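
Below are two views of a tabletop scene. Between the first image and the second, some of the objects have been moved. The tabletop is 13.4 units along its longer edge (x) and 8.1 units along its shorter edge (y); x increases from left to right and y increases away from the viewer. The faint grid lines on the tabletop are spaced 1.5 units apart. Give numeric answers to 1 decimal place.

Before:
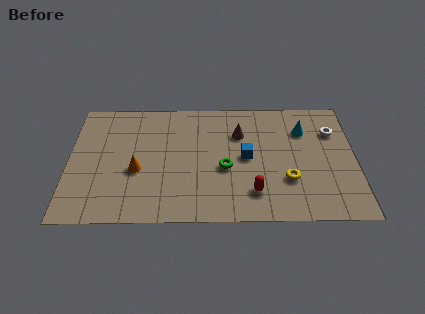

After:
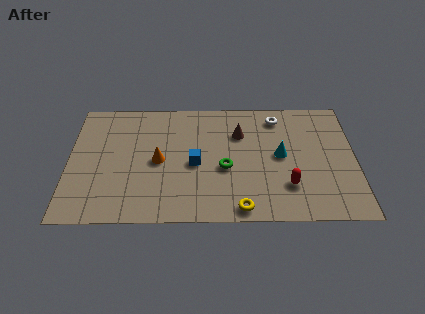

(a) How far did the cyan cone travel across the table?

2.0

The cyan cone was near (11.0, 5.9) before and (9.9, 4.2) after, so it travelled √(1.1² + 1.7²) ≈ 2.0 units.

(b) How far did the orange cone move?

1.2

The orange cone was near (3.2, 3.3) before and (4.2, 3.9) after, so it travelled √(1.0² + 0.6²) ≈ 1.2 units.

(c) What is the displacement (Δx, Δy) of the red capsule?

(1.6, 0.4)

From the two frames, the red capsule sits at roughly (8.6, 1.8) before and (10.2, 2.2) after.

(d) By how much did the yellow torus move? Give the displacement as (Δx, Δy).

(-2.2, -1.8)

From the two frames, the yellow torus sits at roughly (10.2, 2.6) before and (8.0, 0.8) after.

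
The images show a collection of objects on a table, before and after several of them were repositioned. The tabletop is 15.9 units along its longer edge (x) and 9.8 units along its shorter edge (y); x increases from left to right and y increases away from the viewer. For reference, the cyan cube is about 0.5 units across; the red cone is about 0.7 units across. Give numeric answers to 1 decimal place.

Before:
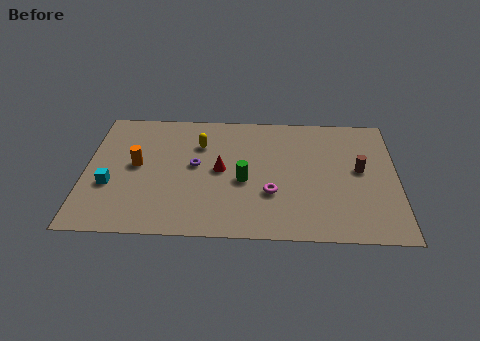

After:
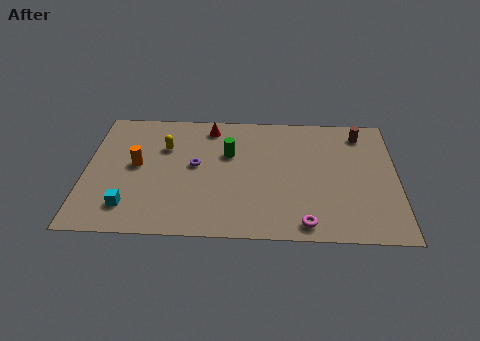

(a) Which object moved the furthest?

the red cone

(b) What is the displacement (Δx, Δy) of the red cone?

(-0.6, 3.4)

The red cone was at about (6.9, 5.0) and moved to about (6.3, 8.4).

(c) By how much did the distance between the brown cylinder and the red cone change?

+0.7

Before: roughly 7.1 units apart; after: 7.8. That's 0.7 units further apart.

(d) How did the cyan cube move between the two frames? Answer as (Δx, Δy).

(1.0, -1.6)

The cyan cube started near (1.3, 3.6) and ended near (2.3, 2.0).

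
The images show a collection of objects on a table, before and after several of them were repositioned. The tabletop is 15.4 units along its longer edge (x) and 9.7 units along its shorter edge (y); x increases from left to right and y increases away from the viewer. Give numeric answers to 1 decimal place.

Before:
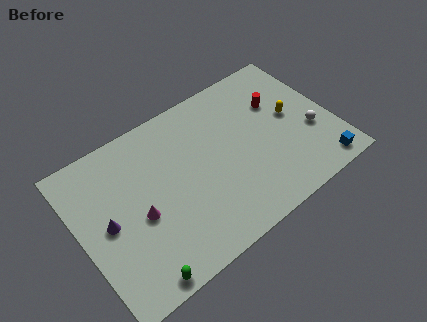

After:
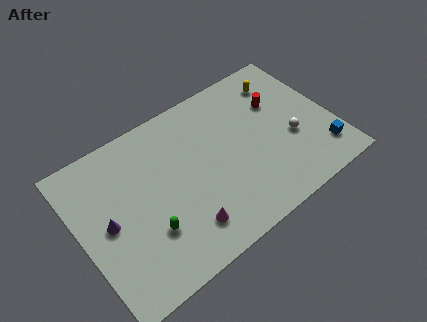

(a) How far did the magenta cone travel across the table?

3.2

The magenta cone was near (3.4, 4.2) before and (5.7, 2.0) after, so it travelled √(2.3² + 2.2²) ≈ 3.2 units.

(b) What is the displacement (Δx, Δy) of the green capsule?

(1.1, 2.2)

The green capsule was at about (2.6, 0.8) and moved to about (3.7, 3.0).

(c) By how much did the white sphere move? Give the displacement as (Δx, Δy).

(-1.2, 0.2)

From the two frames, the white sphere sits at roughly (14.0, 3.6) before and (12.8, 3.8) after.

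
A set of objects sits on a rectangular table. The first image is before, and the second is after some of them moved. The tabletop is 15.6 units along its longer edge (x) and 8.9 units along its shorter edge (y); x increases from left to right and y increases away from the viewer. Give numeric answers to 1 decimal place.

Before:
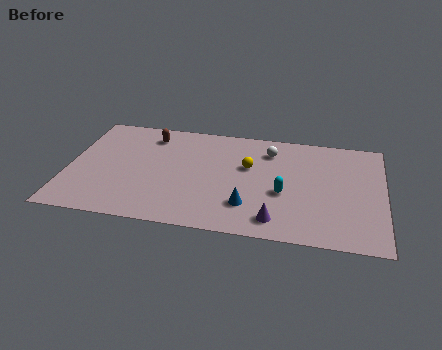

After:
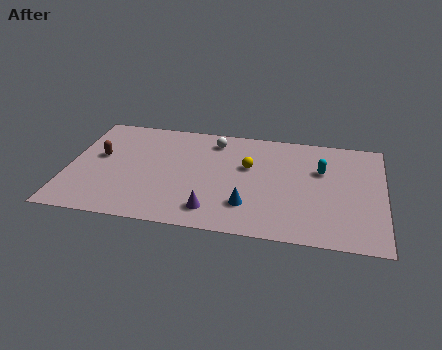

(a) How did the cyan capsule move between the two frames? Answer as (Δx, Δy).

(1.8, 2.2)

The cyan capsule was at about (10.7, 3.6) and moved to about (12.5, 5.8).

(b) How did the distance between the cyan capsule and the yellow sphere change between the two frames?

+1.0

They were about 2.6 units apart before and 3.6 after — 1.0 units further apart.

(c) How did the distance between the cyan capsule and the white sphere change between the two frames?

+2.1

The distance was about 3.5 in the first image and 5.6 in the second, so they moved 2.1 units further apart.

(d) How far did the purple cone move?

3.1

From (10.4, 1.4) to (7.3, 1.6), the purple cone covered √(3.1² + 0.2²) ≈ 3.1 units.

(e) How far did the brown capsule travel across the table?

3.3

The brown capsule moved from about (3.9, 7.3) to (1.5, 5.1), a distance of √(2.4² + 2.2²) ≈ 3.3.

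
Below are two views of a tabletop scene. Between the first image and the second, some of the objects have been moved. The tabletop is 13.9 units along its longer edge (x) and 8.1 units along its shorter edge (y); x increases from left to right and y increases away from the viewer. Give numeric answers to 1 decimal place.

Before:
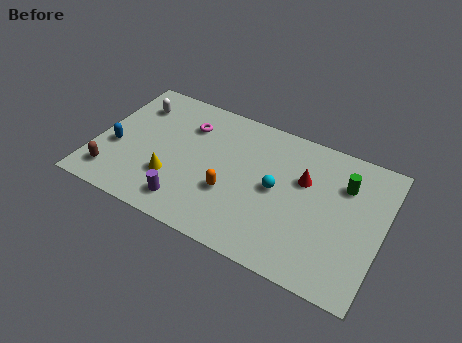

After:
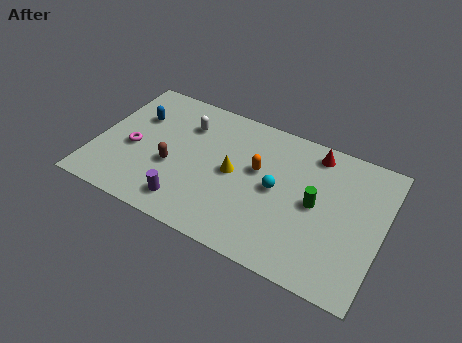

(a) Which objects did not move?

the cyan sphere and the purple cylinder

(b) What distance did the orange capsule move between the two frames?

2.2

The orange capsule was near (6.7, 2.9) before and (7.8, 4.8) after, so it travelled √(1.1² + 1.9²) ≈ 2.2 units.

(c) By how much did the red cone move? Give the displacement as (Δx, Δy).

(0.3, 1.8)

The red cone was at about (10.0, 5.2) and moved to about (10.3, 7.0).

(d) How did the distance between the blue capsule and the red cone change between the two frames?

-0.5

Before: roughly 9.2 units apart; after: 8.7. That's 0.5 units closer together.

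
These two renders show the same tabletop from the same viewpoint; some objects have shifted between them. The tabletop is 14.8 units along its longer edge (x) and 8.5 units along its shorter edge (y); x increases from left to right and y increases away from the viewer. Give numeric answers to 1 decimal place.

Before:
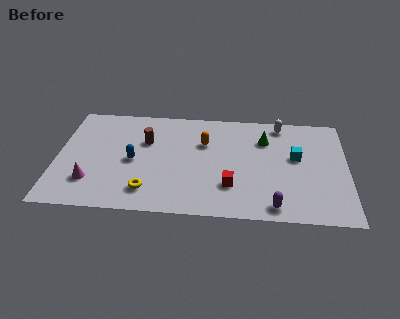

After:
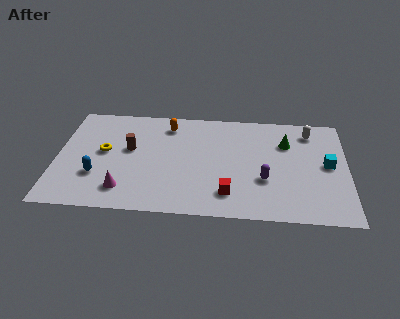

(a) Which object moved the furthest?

the yellow torus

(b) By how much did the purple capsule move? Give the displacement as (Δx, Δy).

(-0.5, 2.0)

From the two frames, the purple capsule sits at roughly (11.1, 1.0) before and (10.6, 3.0) after.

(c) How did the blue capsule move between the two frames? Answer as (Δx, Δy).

(-1.8, -1.3)

The blue capsule started near (3.9, 4.0) and ended near (2.1, 2.7).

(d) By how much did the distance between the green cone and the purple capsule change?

-2.0

The distance was about 5.2 in the first image and 3.2 in the second, so they moved 2.0 units closer together.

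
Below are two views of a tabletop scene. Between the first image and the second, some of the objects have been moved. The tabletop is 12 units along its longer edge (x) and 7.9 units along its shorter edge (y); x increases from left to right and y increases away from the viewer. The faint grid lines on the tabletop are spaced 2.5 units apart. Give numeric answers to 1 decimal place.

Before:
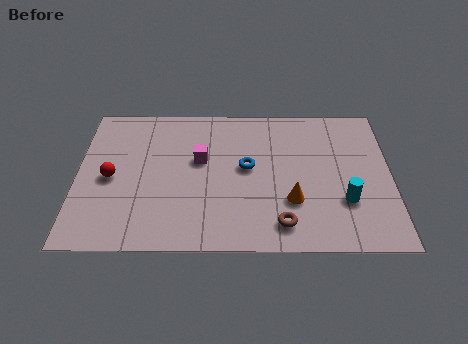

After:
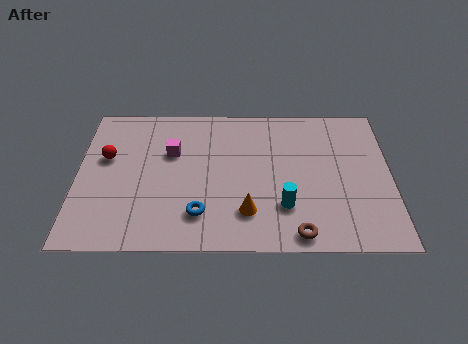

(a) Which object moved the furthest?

the blue torus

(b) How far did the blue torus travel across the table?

3.1

The blue torus moved from about (6.5, 4.3) to (4.7, 1.8), a distance of √(1.8² + 2.5²) ≈ 3.1.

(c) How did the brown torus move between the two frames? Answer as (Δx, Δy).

(0.6, -0.5)

The brown torus started near (7.8, 1.3) and ended near (8.4, 0.8).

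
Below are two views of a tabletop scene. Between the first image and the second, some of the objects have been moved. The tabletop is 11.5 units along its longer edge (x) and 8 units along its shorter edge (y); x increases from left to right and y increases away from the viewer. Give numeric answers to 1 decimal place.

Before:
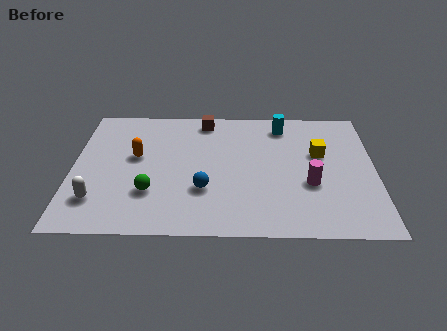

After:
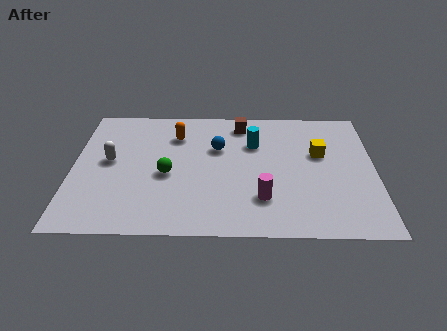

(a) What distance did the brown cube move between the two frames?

1.4

The brown cube moved from about (5.0, 7.0) to (6.4, 6.8), a distance of √(1.4² + 0.2²) ≈ 1.4.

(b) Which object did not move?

the yellow cube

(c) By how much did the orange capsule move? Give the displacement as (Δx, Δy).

(1.5, 1.4)

The orange capsule started near (2.4, 4.6) and ended near (3.9, 6.0).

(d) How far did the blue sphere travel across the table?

2.6

From (5.0, 2.6) to (5.5, 5.2), the blue sphere covered √(0.5² + 2.6²) ≈ 2.6 units.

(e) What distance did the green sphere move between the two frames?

1.3

The green sphere was near (3.0, 2.4) before and (3.6, 3.5) after, so it travelled √(0.6² + 1.1²) ≈ 1.3 units.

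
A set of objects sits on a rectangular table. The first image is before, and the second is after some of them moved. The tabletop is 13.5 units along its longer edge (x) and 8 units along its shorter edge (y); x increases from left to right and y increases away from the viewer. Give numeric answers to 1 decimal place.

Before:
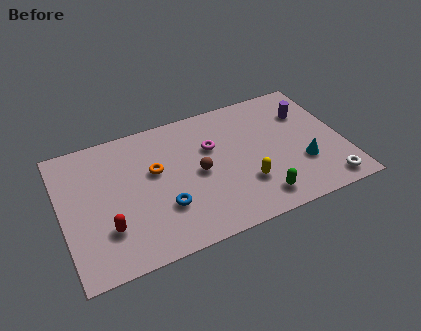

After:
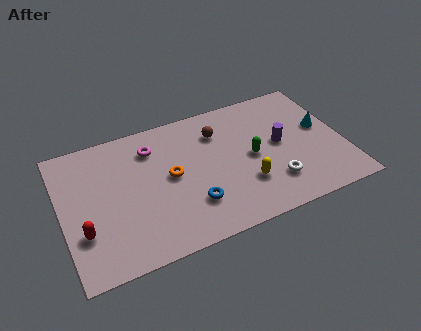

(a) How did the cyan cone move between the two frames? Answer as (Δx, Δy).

(1.2, 1.9)

The cyan cone started near (11.4, 2.6) and ended near (12.6, 4.5).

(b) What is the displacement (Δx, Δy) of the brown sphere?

(1.2, 2.1)

From the two frames, the brown sphere sits at roughly (6.5, 3.9) before and (7.7, 6.0) after.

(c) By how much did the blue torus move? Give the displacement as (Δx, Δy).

(1.3, -0.3)

The blue torus was at about (4.7, 2.5) and moved to about (6.0, 2.2).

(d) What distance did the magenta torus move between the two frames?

3.0

The magenta torus moved from about (7.3, 5.2) to (4.5, 6.2), a distance of √(2.8² + 1.0²) ≈ 3.0.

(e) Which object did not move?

the yellow capsule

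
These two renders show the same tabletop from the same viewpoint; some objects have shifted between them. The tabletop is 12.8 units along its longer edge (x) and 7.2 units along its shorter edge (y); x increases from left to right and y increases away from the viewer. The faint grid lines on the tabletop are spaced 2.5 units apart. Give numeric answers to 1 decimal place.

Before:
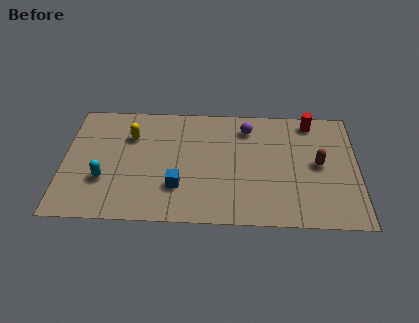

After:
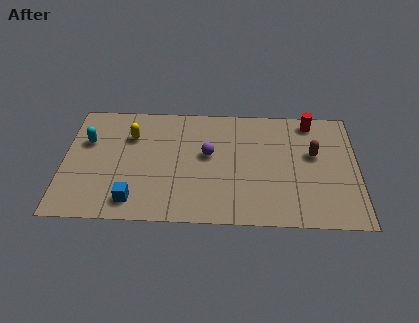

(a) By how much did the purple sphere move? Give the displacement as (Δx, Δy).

(-1.7, -1.7)

The purple sphere started near (8.0, 5.8) and ended near (6.3, 4.1).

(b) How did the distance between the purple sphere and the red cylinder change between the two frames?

+2.2

The distance was about 2.8 in the first image and 5.0 in the second, so they moved 2.2 units further apart.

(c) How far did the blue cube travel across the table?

2.1

From (5.0, 2.1) to (3.1, 1.2), the blue cube covered √(1.9² + 0.9²) ≈ 2.1 units.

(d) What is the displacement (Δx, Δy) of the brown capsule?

(-0.2, 0.6)

The brown capsule started near (11.1, 3.7) and ended near (10.9, 4.3).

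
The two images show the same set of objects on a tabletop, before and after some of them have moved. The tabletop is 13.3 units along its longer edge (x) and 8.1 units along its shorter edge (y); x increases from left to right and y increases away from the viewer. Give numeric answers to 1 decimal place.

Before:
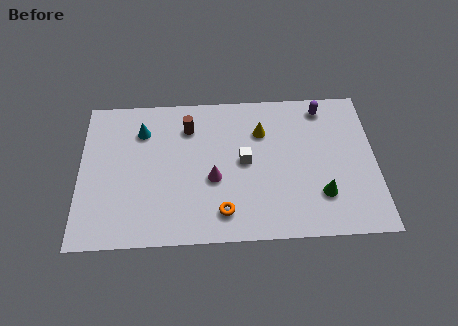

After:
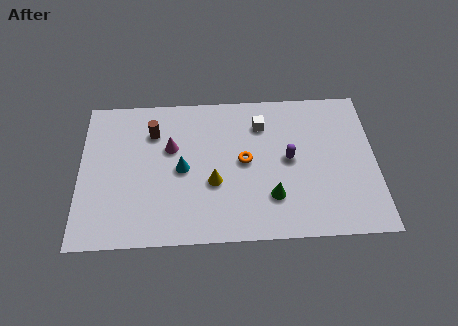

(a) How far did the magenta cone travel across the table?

2.6

From (6.0, 3.3) to (4.1, 5.1), the magenta cone covered √(1.9² + 1.8²) ≈ 2.6 units.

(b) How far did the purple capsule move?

3.2

From (11.0, 7.0) to (9.4, 4.2), the purple capsule covered √(1.6² + 2.8²) ≈ 3.2 units.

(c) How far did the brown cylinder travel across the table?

1.6

The brown cylinder was near (4.9, 6.2) before and (3.3, 6.0) after, so it travelled √(1.6² + 0.2²) ≈ 1.6 units.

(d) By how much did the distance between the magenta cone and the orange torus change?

+1.6

They were about 1.8 units apart before and 3.4 after — 1.6 units further apart.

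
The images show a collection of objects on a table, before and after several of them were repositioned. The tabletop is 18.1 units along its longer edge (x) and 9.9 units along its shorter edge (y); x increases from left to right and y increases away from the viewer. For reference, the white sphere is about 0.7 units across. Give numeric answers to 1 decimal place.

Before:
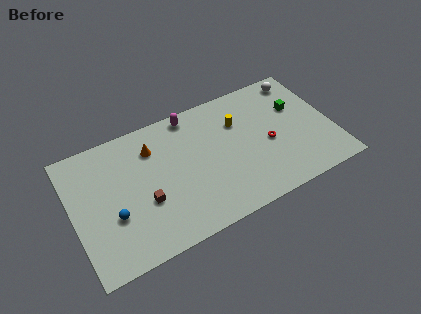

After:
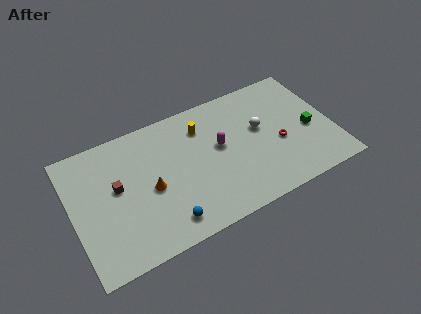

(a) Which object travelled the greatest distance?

the white sphere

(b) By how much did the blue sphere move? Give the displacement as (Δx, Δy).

(3.4, -2.0)

From the two frames, the blue sphere sits at roughly (2.6, 3.6) before and (6.0, 1.6) after.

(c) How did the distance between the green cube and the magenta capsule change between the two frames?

-1.3

They were about 7.6 units apart before and 6.3 after — 1.3 units closer together.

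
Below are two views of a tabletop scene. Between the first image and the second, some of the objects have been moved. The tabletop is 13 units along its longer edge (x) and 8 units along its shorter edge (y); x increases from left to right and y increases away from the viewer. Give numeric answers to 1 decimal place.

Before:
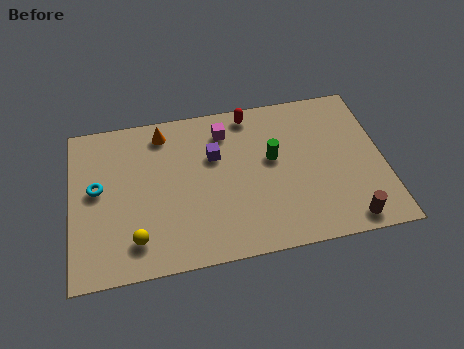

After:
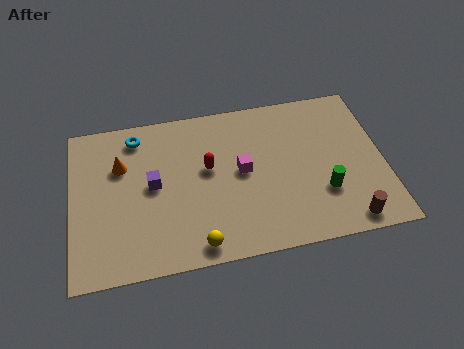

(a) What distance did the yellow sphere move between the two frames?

2.6

From (2.6, 1.6) to (5.1, 0.9), the yellow sphere covered √(2.5² + 0.7²) ≈ 2.6 units.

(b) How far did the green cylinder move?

2.9

From (8.4, 4.6) to (10.4, 2.5), the green cylinder covered √(2.0² + 2.1²) ≈ 2.9 units.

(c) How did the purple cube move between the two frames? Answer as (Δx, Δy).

(-2.6, -1.0)

The purple cube was at about (6.0, 5.2) and moved to about (3.4, 4.2).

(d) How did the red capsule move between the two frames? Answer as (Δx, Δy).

(-1.9, -2.5)

From the two frames, the red capsule sits at roughly (7.6, 7.1) before and (5.7, 4.6) after.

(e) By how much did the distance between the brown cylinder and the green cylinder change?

-2.9

Before: roughly 4.7 units apart; after: 1.8. That's 2.9 units closer together.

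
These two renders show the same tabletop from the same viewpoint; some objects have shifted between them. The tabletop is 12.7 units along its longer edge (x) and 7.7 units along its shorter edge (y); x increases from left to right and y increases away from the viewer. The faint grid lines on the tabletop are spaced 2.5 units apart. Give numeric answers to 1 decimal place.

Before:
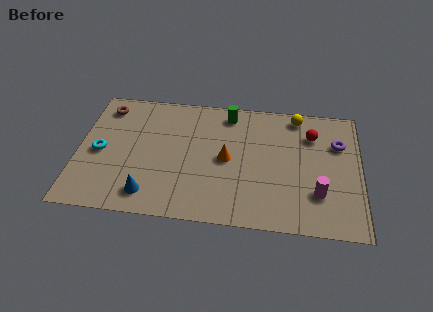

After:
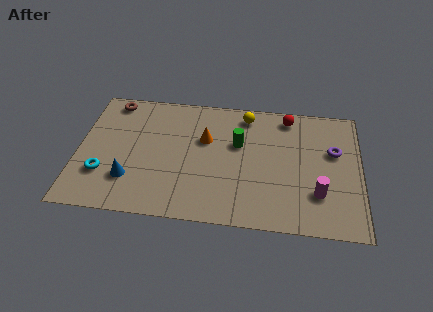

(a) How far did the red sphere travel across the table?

1.5

The red sphere was near (10.5, 5.7) before and (9.4, 6.7) after, so it travelled √(1.1² + 1.0²) ≈ 1.5 units.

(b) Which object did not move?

the magenta cylinder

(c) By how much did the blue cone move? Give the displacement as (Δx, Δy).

(-0.9, 0.8)

The blue cone started near (3.3, 1.3) and ended near (2.4, 2.1).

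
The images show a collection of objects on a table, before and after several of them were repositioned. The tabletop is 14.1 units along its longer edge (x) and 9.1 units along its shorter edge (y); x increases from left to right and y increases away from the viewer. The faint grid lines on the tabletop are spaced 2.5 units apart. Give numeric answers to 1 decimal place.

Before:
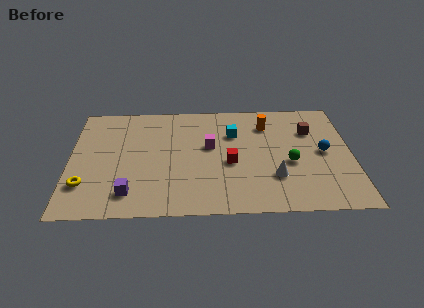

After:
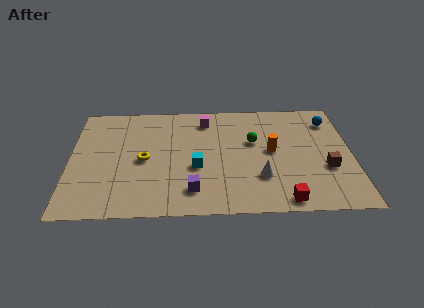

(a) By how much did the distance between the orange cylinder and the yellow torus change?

-3.8

Before: roughly 10.2 units apart; after: 6.4. That's 3.8 units closer together.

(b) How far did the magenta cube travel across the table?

2.2

From (7.0, 5.3) to (6.8, 7.5), the magenta cube covered √(0.2² + 2.2²) ≈ 2.2 units.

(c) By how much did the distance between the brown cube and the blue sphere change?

+2.0

They were about 1.9 units apart before and 3.9 after — 2.0 units further apart.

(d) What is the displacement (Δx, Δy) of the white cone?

(-0.7, 0.0)

The white cone was at about (10.2, 2.7) and moved to about (9.5, 2.7).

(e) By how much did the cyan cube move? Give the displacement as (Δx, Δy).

(-1.9, -2.7)

From the two frames, the cyan cube sits at roughly (8.2, 6.3) before and (6.3, 3.6) after.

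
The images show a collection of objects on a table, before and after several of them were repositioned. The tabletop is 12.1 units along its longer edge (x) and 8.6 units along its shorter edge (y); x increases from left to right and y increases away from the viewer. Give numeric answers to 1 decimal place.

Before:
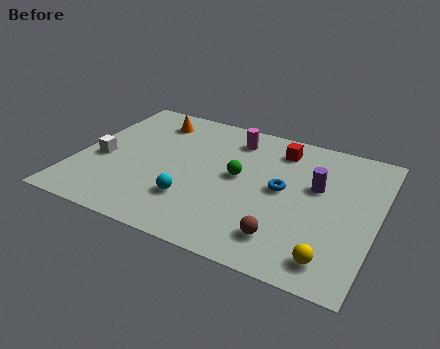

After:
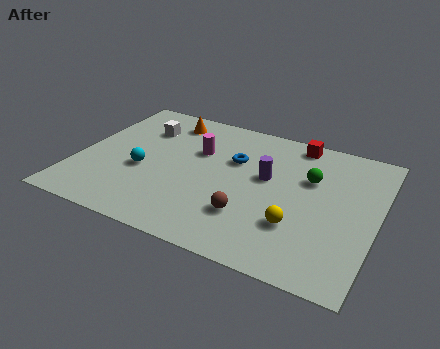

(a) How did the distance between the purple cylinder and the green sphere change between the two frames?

-1.4

Before: roughly 3.2 units apart; after: 1.8. That's 1.4 units closer together.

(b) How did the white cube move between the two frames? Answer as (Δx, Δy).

(1.3, 2.7)

The white cube was at about (1.0, 3.6) and moved to about (2.3, 6.3).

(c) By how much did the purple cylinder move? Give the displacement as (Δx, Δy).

(-2.0, -0.2)

From the two frames, the purple cylinder sits at roughly (9.6, 5.2) before and (7.6, 5.0) after.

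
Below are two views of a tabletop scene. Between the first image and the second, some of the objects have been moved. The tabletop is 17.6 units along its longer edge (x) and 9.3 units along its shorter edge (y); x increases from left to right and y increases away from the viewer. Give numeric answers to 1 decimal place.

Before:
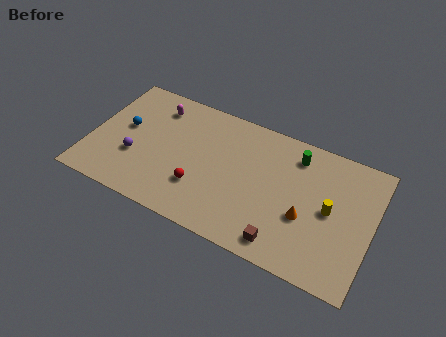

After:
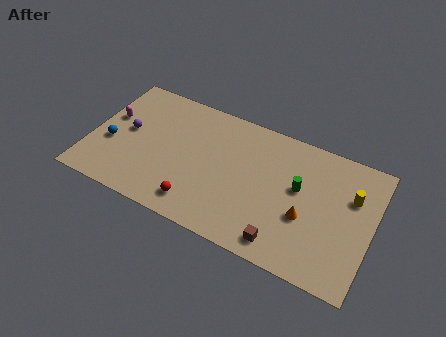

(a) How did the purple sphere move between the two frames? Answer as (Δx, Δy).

(-0.7, 1.7)

From the two frames, the purple sphere sits at roughly (2.9, 3.3) before and (2.2, 5.0) after.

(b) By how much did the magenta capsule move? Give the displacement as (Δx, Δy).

(-2.7, -1.9)

The magenta capsule started near (3.7, 7.5) and ended near (1.0, 5.6).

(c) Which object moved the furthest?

the magenta capsule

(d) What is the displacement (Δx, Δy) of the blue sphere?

(-0.7, -1.5)

The blue sphere started near (2.0, 5.2) and ended near (1.3, 3.7).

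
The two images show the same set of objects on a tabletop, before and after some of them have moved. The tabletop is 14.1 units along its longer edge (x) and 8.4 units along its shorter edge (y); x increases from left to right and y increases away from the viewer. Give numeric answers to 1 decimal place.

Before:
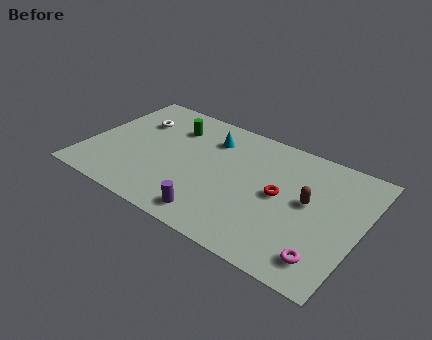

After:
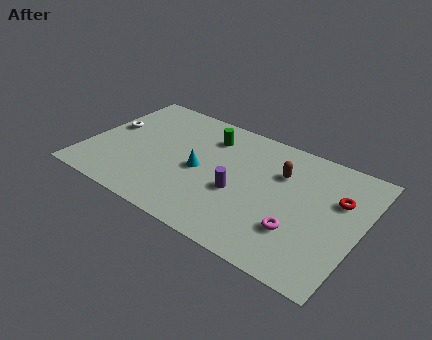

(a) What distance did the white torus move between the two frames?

1.6

The white torus was near (2.1, 5.9) before and (0.9, 4.8) after, so it travelled √(1.2² + 1.1²) ≈ 1.6 units.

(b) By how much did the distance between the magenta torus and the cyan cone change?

-2.8

Before: roughly 8.3 units apart; after: 5.5. That's 2.8 units closer together.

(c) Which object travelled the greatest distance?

the red torus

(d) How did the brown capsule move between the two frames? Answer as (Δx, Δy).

(-1.6, 1.2)

The brown capsule started near (11.4, 4.6) and ended near (9.8, 5.8).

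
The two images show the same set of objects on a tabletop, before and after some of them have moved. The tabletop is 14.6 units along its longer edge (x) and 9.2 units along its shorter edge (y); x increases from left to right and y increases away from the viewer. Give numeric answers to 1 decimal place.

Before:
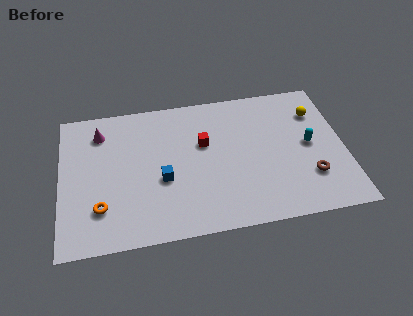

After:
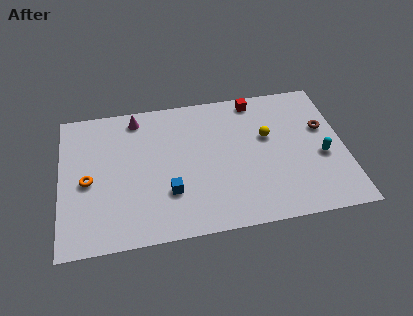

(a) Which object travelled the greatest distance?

the red cube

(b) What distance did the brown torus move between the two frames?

3.2

The brown torus was near (12.7, 2.6) before and (13.6, 5.7) after, so it travelled √(0.9² + 3.1²) ≈ 3.2 units.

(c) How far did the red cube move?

3.8

From (7.4, 5.7) to (10.2, 8.2), the red cube covered √(2.8² + 2.5²) ≈ 3.8 units.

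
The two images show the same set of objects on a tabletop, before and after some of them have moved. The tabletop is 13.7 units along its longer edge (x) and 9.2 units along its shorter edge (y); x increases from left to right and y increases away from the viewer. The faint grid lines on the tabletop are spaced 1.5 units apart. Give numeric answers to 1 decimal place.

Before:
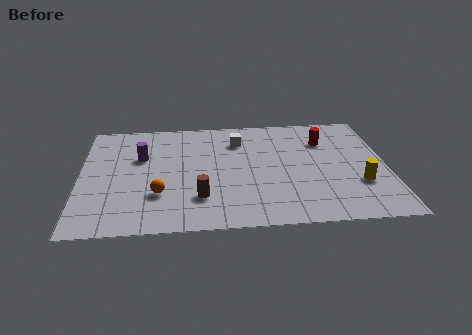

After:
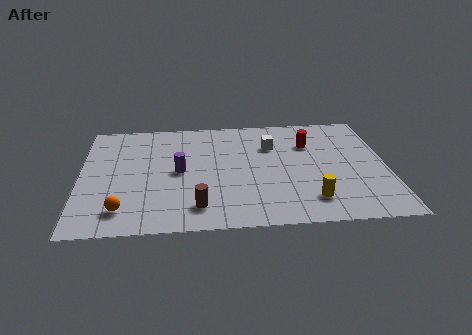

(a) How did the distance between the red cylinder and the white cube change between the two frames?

-2.2

They were about 3.9 units apart before and 1.7 after — 2.2 units closer together.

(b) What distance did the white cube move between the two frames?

1.6

The white cube was near (7.1, 7.0) before and (8.6, 6.5) after, so it travelled √(1.5² + 0.5²) ≈ 1.6 units.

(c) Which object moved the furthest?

the yellow cylinder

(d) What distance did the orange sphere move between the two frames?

1.9

The orange sphere was near (3.5, 2.8) before and (1.9, 1.7) after, so it travelled √(1.6² + 1.1²) ≈ 1.9 units.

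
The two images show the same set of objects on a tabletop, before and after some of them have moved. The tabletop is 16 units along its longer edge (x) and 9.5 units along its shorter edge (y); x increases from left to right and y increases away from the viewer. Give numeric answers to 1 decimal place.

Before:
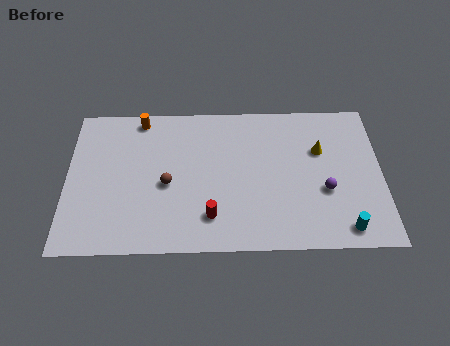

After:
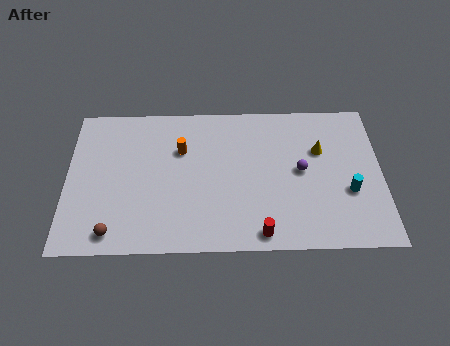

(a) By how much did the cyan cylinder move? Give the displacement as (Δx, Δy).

(0.3, 2.3)

The cyan cylinder started near (14.0, 1.2) and ended near (14.3, 3.5).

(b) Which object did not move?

the yellow cone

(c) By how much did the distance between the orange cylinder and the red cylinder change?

-0.6

The distance was about 7.3 in the first image and 6.7 in the second, so they moved 0.6 units closer together.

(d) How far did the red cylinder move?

2.7

The red cylinder was near (7.3, 2.1) before and (9.8, 1.0) after, so it travelled √(2.5² + 1.1²) ≈ 2.7 units.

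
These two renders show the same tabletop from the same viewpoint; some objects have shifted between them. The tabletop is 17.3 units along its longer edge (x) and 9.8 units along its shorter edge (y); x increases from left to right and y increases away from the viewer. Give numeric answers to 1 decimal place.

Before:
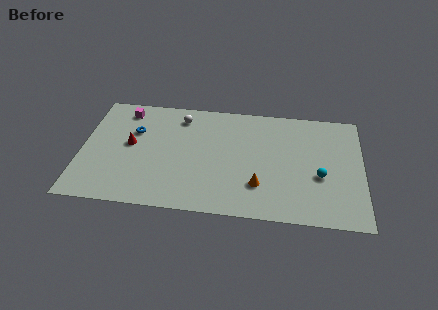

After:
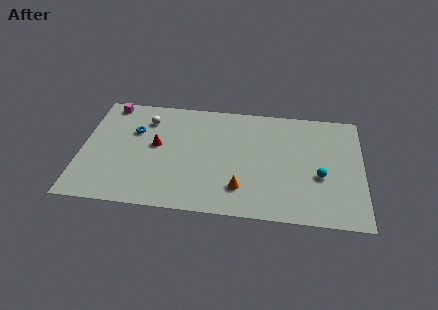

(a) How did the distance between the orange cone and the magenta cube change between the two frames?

+0.4

Before: roughly 10.2 units apart; after: 10.6. That's 0.4 units further apart.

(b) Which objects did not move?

the blue torus and the cyan sphere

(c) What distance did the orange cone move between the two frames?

1.2

From (11.0, 2.7) to (9.9, 2.3), the orange cone covered √(1.1² + 0.4²) ≈ 1.2 units.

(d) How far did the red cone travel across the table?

1.6

From (3.0, 5.3) to (4.6, 5.4), the red cone covered √(1.6² + 0.1²) ≈ 1.6 units.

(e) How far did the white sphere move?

2.2

The white sphere was near (6.0, 8.1) before and (3.9, 7.6) after, so it travelled √(2.1² + 0.5²) ≈ 2.2 units.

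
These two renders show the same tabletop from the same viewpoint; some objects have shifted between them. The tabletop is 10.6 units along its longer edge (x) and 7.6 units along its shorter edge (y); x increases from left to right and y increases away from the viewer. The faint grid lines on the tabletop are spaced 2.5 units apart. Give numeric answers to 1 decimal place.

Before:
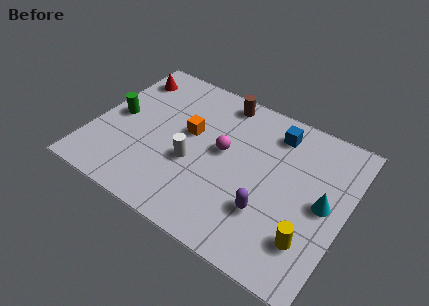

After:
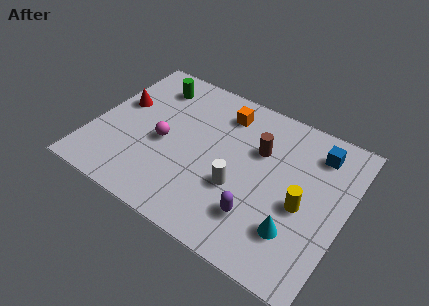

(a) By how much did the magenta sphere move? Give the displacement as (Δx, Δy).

(-2.4, -0.8)

The magenta sphere was at about (5.4, 4.2) and moved to about (3.0, 3.4).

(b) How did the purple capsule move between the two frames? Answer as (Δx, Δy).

(-0.3, -0.4)

The purple capsule started near (7.6, 2.3) and ended near (7.3, 1.9).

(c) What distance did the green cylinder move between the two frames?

2.5

The green cylinder was near (0.9, 3.8) before and (2.0, 6.1) after, so it travelled √(1.1² + 2.3²) ≈ 2.5 units.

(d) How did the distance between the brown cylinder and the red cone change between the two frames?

+1.9

They were about 4.0 units apart before and 5.9 after — 1.9 units further apart.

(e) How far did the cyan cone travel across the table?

2.0

The cyan cone moved from about (9.7, 3.8) to (8.8, 2.0), a distance of √(0.9² + 1.8²) ≈ 2.0.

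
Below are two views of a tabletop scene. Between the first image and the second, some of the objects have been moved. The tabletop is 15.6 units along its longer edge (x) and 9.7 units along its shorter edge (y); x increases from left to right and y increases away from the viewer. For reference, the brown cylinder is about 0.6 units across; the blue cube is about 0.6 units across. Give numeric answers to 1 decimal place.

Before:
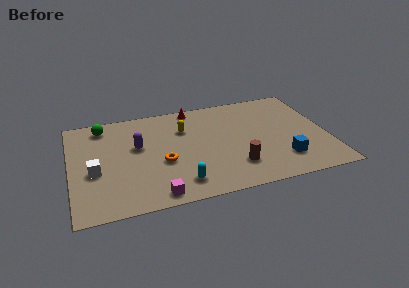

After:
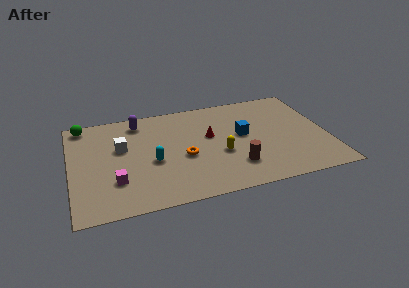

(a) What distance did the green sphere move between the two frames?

1.3

The green sphere was near (2.1, 8.3) before and (0.9, 8.7) after, so it travelled √(1.2² + 0.4²) ≈ 1.3 units.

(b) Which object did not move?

the brown cylinder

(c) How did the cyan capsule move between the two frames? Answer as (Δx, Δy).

(-1.5, 2.4)

The cyan capsule was at about (6.4, 1.7) and moved to about (4.9, 4.1).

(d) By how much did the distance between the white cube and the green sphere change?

-0.8

Before: roughly 4.4 units apart; after: 3.6. That's 0.8 units closer together.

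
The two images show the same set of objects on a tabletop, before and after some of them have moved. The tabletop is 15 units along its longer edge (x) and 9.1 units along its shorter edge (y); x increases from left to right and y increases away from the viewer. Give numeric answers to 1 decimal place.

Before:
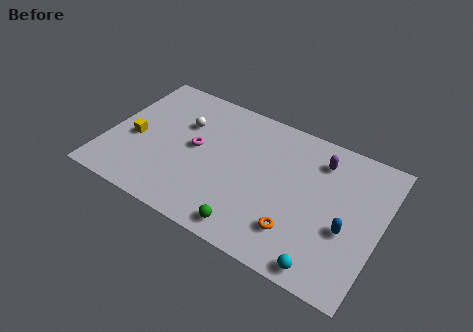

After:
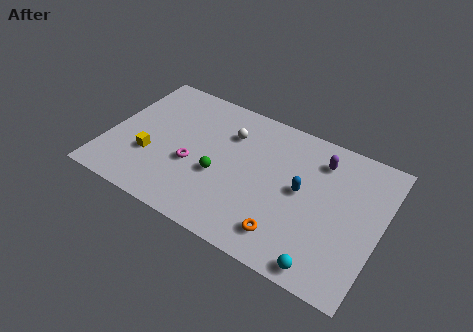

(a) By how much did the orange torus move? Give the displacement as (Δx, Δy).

(-0.5, -0.5)

The orange torus was at about (10.8, 2.2) and moved to about (10.3, 1.7).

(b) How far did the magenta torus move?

1.2

From (4.8, 4.8) to (4.8, 3.6), the magenta torus covered √(0.0² + 1.2²) ≈ 1.2 units.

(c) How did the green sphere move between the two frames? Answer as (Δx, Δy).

(-2.1, 2.5)

From the two frames, the green sphere sits at roughly (8.4, 1.1) before and (6.3, 3.6) after.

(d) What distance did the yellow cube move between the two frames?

1.3

From (1.5, 3.9) to (2.5, 3.1), the yellow cube covered √(1.0² + 0.8²) ≈ 1.3 units.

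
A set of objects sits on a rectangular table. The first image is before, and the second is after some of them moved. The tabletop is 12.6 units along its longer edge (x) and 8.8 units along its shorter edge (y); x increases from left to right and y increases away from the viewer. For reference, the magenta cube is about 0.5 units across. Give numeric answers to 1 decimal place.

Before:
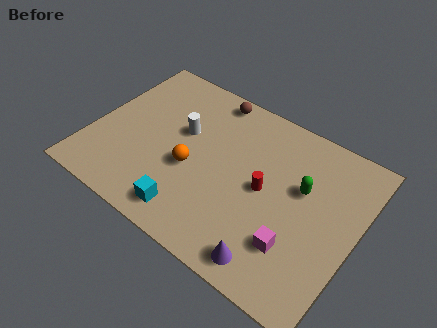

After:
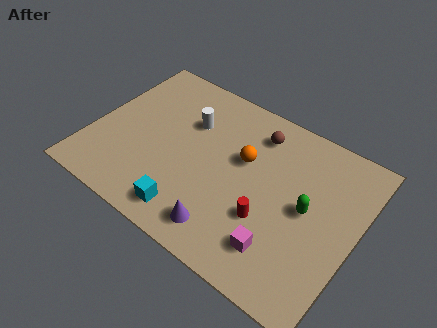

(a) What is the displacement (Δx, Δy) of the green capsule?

(0.4, -0.9)

The green capsule started near (9.9, 5.4) and ended near (10.3, 4.5).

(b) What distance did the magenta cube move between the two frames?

0.8

The magenta cube moved from about (10.1, 2.4) to (9.5, 1.9), a distance of √(0.6² + 0.5²) ≈ 0.8.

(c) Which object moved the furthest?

the orange sphere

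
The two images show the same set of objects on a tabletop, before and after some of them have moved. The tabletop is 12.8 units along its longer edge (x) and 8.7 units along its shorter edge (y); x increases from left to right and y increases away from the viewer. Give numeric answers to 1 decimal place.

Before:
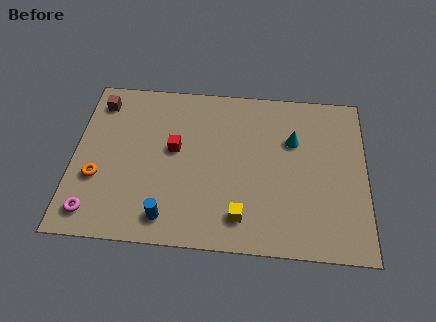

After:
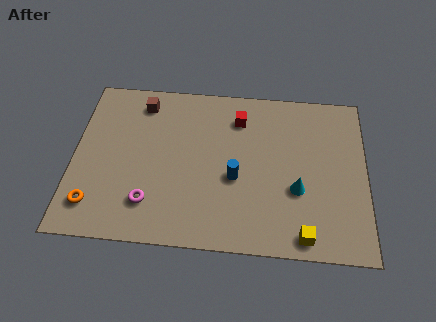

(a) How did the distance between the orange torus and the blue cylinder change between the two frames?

+2.8

They were about 3.6 units apart before and 6.4 after — 2.8 units further apart.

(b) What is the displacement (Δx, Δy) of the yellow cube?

(2.7, -0.7)

From the two frames, the yellow cube sits at roughly (7.4, 1.6) before and (10.1, 0.9) after.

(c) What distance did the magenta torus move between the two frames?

2.5

From (1.0, 1.3) to (3.4, 2.0), the magenta torus covered √(2.4² + 0.7²) ≈ 2.5 units.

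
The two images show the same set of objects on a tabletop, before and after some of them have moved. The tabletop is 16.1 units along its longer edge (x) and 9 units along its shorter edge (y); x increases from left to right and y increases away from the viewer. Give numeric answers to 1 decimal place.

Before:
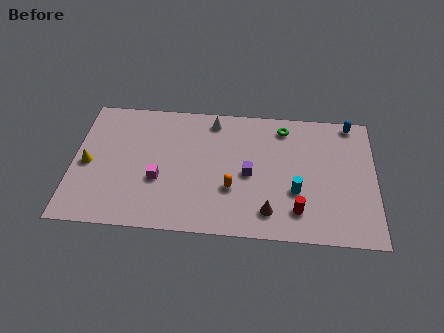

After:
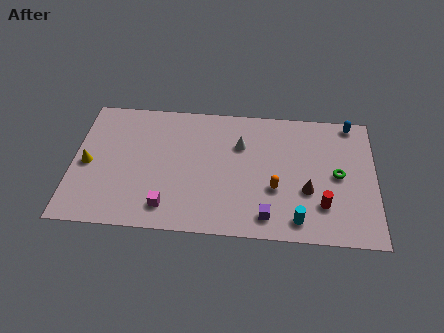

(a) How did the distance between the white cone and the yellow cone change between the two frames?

+0.8

The distance was about 7.5 in the first image and 8.3 in the second, so they moved 0.8 units further apart.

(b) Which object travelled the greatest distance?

the green torus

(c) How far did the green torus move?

4.2

From (11.2, 7.6) to (14.1, 4.5), the green torus covered √(2.9² + 3.1²) ≈ 4.2 units.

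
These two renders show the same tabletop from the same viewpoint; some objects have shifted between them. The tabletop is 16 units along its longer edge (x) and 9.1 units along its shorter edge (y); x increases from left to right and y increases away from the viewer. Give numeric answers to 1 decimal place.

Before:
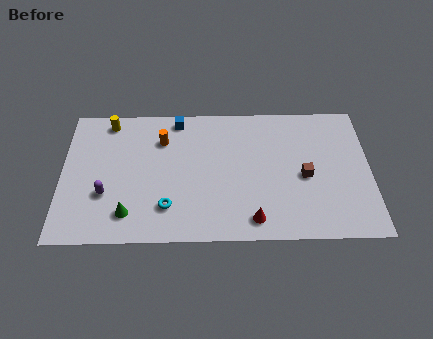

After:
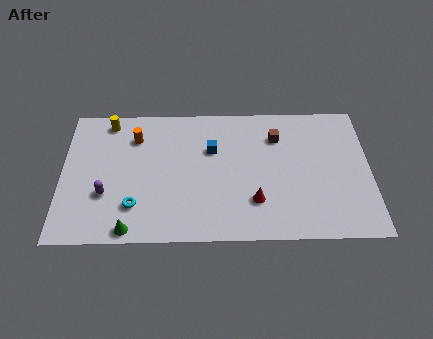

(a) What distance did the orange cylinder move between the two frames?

1.4

The orange cylinder moved from about (5.2, 6.7) to (3.8, 6.9), a distance of √(1.4² + 0.2²) ≈ 1.4.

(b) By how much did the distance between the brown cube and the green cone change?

+0.3

The distance was about 9.4 in the first image and 9.7 in the second, so they moved 0.3 units further apart.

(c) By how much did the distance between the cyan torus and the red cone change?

+1.7

The distance was about 4.5 in the first image and 6.2 in the second, so they moved 1.7 units further apart.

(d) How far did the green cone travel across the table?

1.0

The green cone moved from about (3.5, 1.8) to (3.6, 0.8), a distance of √(0.1² + 1.0²) ≈ 1.0.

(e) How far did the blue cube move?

2.8

The blue cube moved from about (6.0, 8.1) to (7.8, 6.0), a distance of √(1.8² + 2.1²) ≈ 2.8.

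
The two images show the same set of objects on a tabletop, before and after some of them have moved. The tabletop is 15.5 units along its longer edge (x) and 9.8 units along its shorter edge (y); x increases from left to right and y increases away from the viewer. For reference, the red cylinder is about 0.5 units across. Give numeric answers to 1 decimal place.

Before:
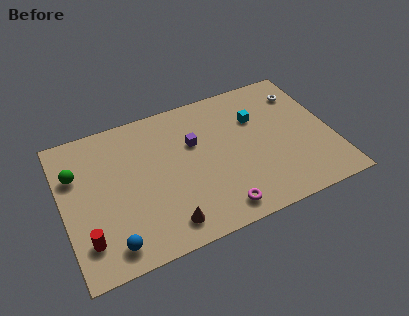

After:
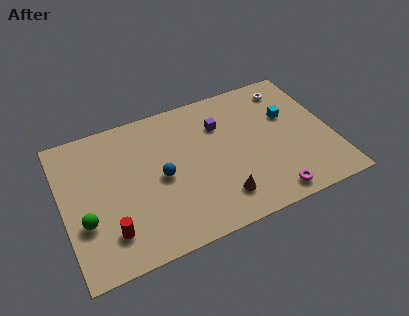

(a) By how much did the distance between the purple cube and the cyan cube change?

+0.3

Before: roughly 3.7 units apart; after: 4.0. That's 0.3 units further apart.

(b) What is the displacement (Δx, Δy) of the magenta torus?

(3.0, -0.2)

The magenta torus started near (8.5, 1.3) and ended near (11.5, 1.1).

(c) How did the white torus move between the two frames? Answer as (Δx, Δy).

(-0.7, 0.6)

The white torus was at about (14.2, 7.6) and moved to about (13.5, 8.2).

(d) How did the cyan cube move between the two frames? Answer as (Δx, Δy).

(1.8, -0.5)

The cyan cube was at about (11.4, 6.7) and moved to about (13.2, 6.2).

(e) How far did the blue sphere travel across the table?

4.6

The blue sphere was near (2.4, 1.4) before and (5.6, 4.7) after, so it travelled √(3.2² + 3.3²) ≈ 4.6 units.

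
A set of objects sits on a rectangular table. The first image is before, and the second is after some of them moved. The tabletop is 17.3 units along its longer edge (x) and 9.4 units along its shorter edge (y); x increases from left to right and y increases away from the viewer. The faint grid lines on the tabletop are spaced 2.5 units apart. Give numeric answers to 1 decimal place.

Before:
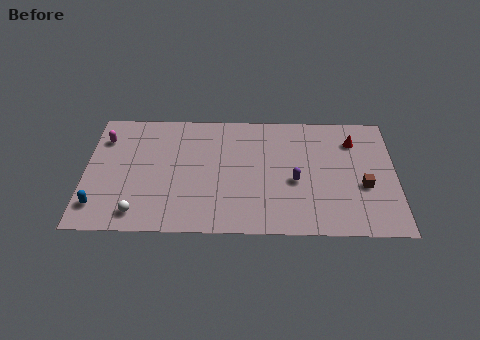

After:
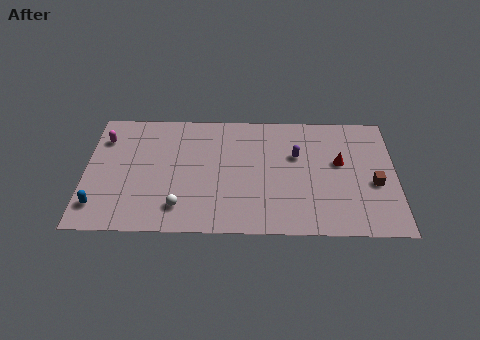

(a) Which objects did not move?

the magenta capsule and the blue capsule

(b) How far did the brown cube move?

0.6

The brown cube was near (15.5, 3.7) before and (16.1, 3.9) after, so it travelled √(0.6² + 0.2²) ≈ 0.6 units.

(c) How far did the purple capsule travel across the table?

2.0

The purple capsule moved from about (11.7, 4.0) to (11.8, 6.0), a distance of √(0.1² + 2.0²) ≈ 2.0.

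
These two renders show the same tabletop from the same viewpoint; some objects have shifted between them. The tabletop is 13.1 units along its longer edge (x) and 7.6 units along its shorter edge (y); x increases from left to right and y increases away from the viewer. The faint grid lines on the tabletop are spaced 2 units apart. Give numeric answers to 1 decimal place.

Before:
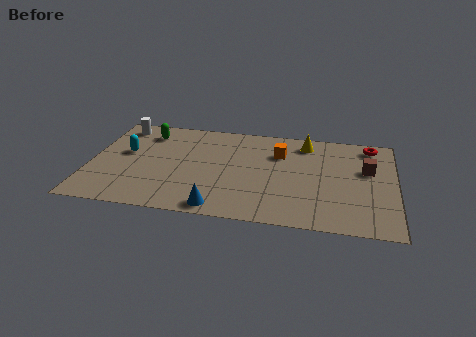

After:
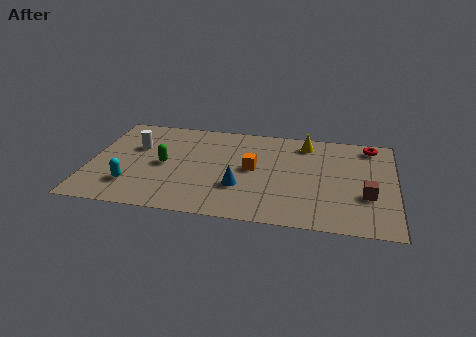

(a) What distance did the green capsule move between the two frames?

2.6

The green capsule was near (2.3, 6.1) before and (3.2, 3.7) after, so it travelled √(0.9² + 2.4²) ≈ 2.6 units.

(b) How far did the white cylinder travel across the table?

1.8

From (1.1, 6.5) to (1.9, 4.9), the white cylinder covered √(0.8² + 1.6²) ≈ 1.8 units.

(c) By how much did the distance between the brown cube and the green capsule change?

-0.9

The distance was about 9.7 in the first image and 8.8 in the second, so they moved 0.9 units closer together.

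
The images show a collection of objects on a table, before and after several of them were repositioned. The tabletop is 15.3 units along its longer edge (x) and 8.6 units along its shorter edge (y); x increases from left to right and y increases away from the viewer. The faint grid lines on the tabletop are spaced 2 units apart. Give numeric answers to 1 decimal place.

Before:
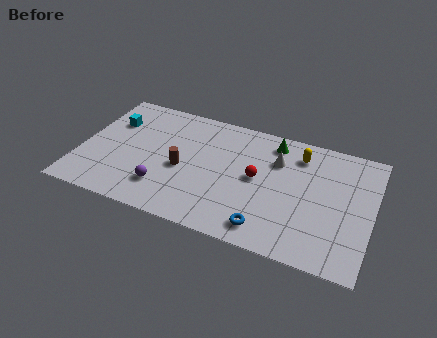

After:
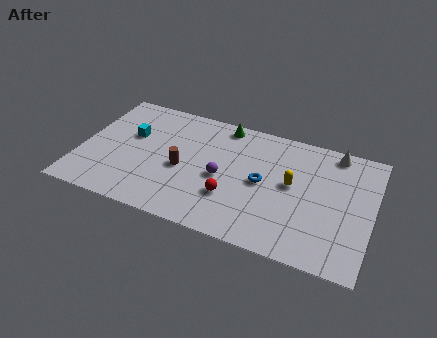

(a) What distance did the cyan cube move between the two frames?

1.3

From (1.4, 6.0) to (2.5, 5.3), the cyan cube covered √(1.1² + 0.7²) ≈ 1.3 units.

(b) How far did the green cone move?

2.7

From (9.9, 7.3) to (7.2, 7.7), the green cone covered √(2.7² + 0.4²) ≈ 2.7 units.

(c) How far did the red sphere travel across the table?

2.2

The red sphere was near (9.3, 4.5) before and (8.1, 2.7) after, so it travelled √(1.2² + 1.8²) ≈ 2.2 units.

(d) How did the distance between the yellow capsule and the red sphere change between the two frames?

+0.5

They were about 3.1 units apart before and 3.6 after — 0.5 units further apart.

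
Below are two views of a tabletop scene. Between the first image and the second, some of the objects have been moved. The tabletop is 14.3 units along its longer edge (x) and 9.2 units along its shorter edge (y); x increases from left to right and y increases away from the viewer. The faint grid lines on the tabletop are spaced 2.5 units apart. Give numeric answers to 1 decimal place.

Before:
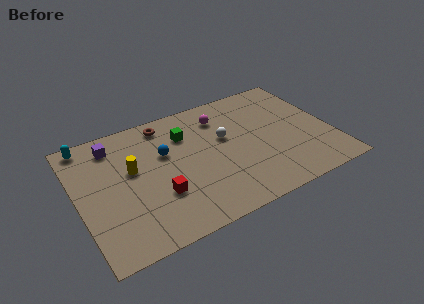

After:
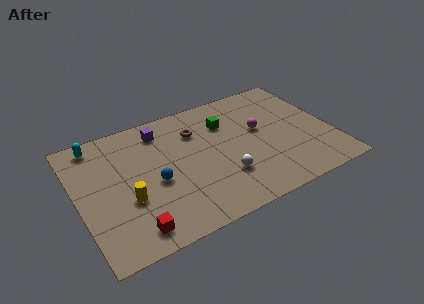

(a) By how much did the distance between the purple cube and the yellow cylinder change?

+2.5

The distance was about 2.3 in the first image and 4.8 in the second, so they moved 2.5 units further apart.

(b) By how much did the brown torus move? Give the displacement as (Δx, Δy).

(1.6, -1.3)

The brown torus was at about (5.3, 8.0) and moved to about (6.9, 6.7).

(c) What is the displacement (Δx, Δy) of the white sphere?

(-0.5, -2.8)

The white sphere started near (8.4, 5.5) and ended near (7.9, 2.7).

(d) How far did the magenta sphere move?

2.8

From (8.4, 7.2) to (10.4, 5.3), the magenta sphere covered √(2.0² + 1.9²) ≈ 2.8 units.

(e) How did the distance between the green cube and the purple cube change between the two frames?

-0.4

They were about 4.1 units apart before and 3.7 after — 0.4 units closer together.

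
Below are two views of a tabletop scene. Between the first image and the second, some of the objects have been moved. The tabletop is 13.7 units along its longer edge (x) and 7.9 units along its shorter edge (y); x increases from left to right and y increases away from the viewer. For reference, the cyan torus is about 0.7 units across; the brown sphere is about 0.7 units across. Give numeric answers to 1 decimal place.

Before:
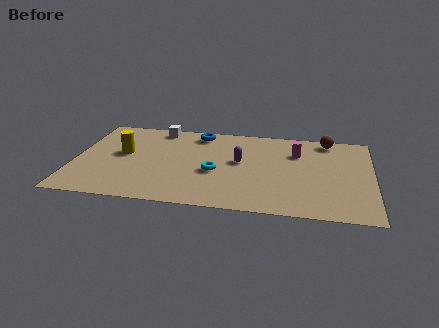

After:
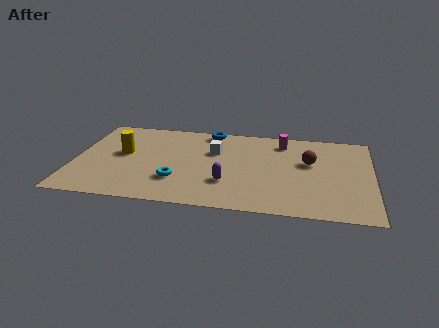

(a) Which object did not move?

the yellow cylinder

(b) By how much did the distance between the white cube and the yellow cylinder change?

+1.3

The distance was about 3.0 in the first image and 4.3 in the second, so they moved 1.3 units further apart.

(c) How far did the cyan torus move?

2.0

The cyan torus moved from about (6.5, 3.3) to (4.8, 2.3), a distance of √(1.7² + 1.0²) ≈ 2.0.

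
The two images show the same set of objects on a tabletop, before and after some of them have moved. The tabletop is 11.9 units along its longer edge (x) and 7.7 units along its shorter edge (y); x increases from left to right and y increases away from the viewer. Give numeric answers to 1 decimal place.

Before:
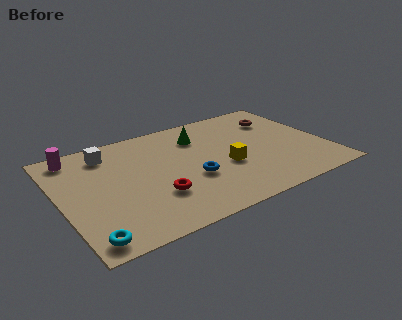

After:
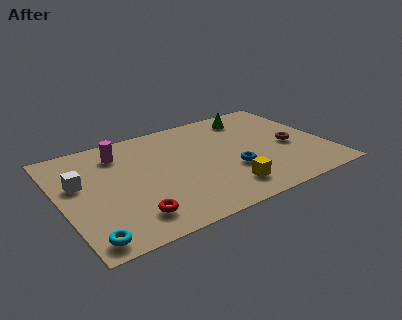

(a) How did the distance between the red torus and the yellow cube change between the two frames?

+0.8

Before: roughly 3.4 units apart; after: 4.2. That's 0.8 units further apart.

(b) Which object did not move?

the cyan torus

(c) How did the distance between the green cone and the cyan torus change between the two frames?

+2.4

Before: roughly 7.5 units apart; after: 9.9. That's 2.4 units further apart.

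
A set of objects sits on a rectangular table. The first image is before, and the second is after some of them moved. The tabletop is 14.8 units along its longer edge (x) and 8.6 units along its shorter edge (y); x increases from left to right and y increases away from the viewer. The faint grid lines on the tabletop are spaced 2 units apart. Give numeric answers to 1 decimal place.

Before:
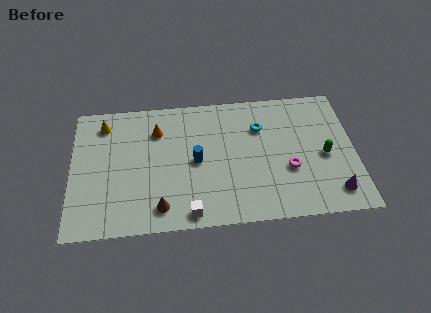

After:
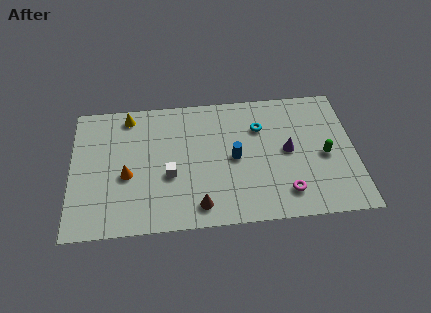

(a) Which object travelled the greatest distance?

the purple cone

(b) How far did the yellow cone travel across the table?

1.4

The yellow cone moved from about (1.7, 7.1) to (3.0, 7.5), a distance of √(1.3² + 0.4²) ≈ 1.4.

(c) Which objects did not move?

the green capsule and the cyan torus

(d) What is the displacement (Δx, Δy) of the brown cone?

(2.0, -0.1)

The brown cone started near (4.6, 1.4) and ended near (6.6, 1.3).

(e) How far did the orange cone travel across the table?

3.2

From (4.5, 6.4) to (2.9, 3.6), the orange cone covered √(1.6² + 2.8²) ≈ 3.2 units.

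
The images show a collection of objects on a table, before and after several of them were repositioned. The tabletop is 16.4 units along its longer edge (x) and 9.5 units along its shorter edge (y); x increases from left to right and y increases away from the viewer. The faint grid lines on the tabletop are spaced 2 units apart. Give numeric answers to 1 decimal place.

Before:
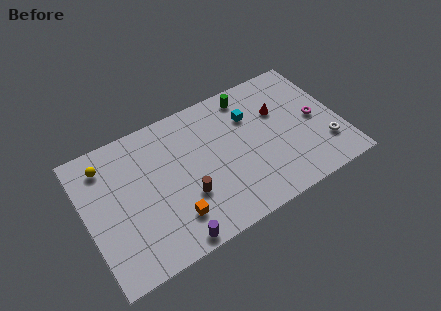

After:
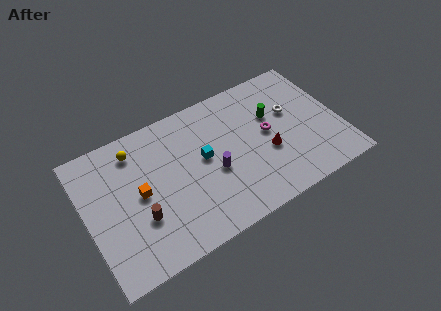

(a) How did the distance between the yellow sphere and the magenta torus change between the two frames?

-4.9

They were about 13.7 units apart before and 8.8 after — 4.9 units closer together.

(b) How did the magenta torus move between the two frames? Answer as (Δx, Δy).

(-3.1, 0.4)

From the two frames, the magenta torus sits at roughly (14.9, 4.6) before and (11.8, 5.0) after.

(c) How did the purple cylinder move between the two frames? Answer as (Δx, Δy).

(3.2, 3.2)

The purple cylinder started near (4.9, 0.8) and ended near (8.1, 4.0).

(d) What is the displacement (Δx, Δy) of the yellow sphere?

(1.9, 0.1)

From the two frames, the yellow sphere sits at roughly (1.6, 7.7) before and (3.5, 7.8) after.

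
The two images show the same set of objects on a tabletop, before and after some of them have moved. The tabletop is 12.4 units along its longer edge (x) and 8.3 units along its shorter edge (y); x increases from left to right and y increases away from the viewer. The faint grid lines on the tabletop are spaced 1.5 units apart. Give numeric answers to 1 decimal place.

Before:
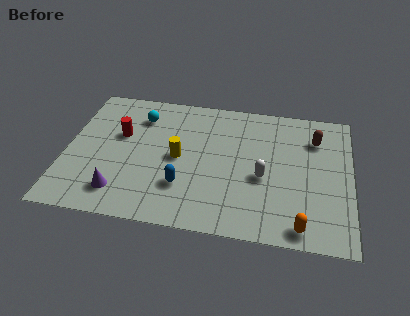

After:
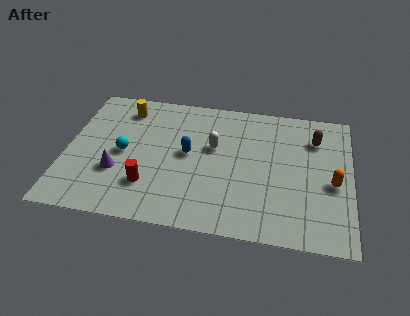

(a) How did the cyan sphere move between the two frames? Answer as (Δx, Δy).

(-0.6, -2.4)

The cyan sphere started near (3.1, 6.4) and ended near (2.5, 4.0).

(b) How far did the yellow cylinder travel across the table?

3.7

The yellow cylinder was near (4.9, 4.1) before and (2.4, 6.8) after, so it travelled √(2.5² + 2.7²) ≈ 3.7 units.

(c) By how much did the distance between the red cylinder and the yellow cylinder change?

+2.0

They were about 2.8 units apart before and 4.8 after — 2.0 units further apart.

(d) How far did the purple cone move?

1.2

The purple cone moved from about (2.5, 1.6) to (2.3, 2.8), a distance of √(0.2² + 1.2²) ≈ 1.2.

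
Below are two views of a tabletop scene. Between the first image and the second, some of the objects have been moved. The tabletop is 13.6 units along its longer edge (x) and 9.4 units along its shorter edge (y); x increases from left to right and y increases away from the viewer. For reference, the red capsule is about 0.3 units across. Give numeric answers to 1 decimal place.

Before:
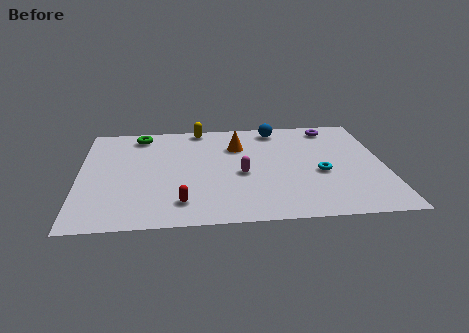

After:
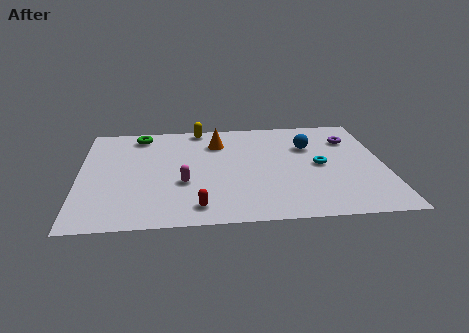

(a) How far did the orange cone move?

1.0

The orange cone moved from about (7.1, 6.7) to (6.2, 7.1), a distance of √(0.9² + 0.4²) ≈ 1.0.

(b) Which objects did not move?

the green torus and the yellow capsule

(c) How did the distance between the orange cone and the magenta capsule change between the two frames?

+1.3

The distance was about 2.6 in the first image and 3.9 in the second, so they moved 1.3 units further apart.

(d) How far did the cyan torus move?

0.7

The cyan torus was near (10.7, 3.9) before and (10.7, 4.6) after, so it travelled √(0.0² + 0.7²) ≈ 0.7 units.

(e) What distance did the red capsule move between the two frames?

0.8

The red capsule moved from about (4.5, 1.8) to (5.2, 1.4), a distance of √(0.7² + 0.4²) ≈ 0.8.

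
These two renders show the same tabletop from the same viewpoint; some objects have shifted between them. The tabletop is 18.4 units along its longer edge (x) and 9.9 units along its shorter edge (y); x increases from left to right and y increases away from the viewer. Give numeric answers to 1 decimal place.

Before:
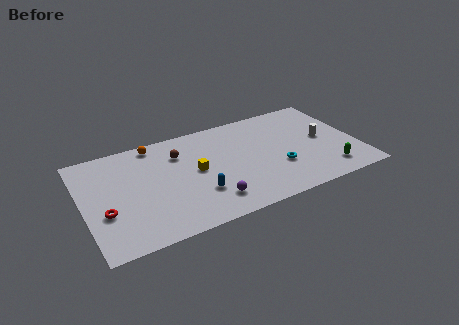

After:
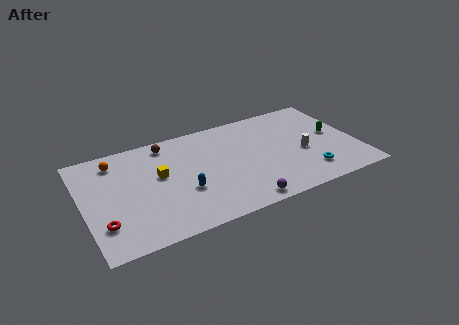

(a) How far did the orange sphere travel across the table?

2.8

The orange sphere was near (5.1, 8.9) before and (2.4, 8.2) after, so it travelled √(2.7² + 0.7²) ≈ 2.8 units.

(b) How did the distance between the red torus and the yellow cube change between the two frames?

-1.3

They were about 6.4 units apart before and 5.1 after — 1.3 units closer together.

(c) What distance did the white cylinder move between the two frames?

1.7

The white cylinder was near (16.2, 5.1) before and (14.7, 4.2) after, so it travelled √(1.5² + 0.9²) ≈ 1.7 units.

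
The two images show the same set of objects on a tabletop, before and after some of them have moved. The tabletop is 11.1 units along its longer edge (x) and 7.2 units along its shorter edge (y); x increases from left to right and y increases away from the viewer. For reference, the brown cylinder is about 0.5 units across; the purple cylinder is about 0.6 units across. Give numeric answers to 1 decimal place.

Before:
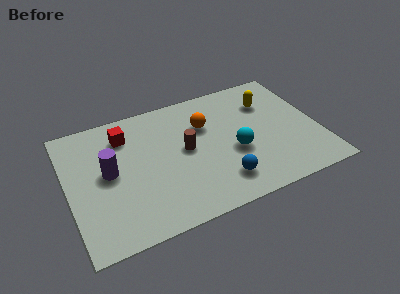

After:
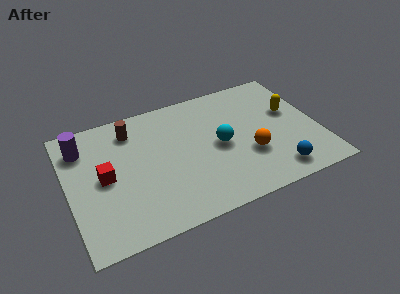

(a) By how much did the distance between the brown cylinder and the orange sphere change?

+4.4

They were about 1.5 units apart before and 5.9 after — 4.4 units further apart.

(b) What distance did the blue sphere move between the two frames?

2.4

The blue sphere moved from about (6.5, 1.5) to (8.9, 1.1), a distance of √(2.4² + 0.4²) ≈ 2.4.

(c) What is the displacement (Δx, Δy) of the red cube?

(-1.1, -2.0)

The red cube was at about (2.7, 5.6) and moved to about (1.6, 3.6).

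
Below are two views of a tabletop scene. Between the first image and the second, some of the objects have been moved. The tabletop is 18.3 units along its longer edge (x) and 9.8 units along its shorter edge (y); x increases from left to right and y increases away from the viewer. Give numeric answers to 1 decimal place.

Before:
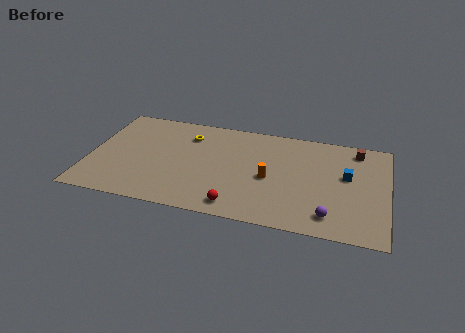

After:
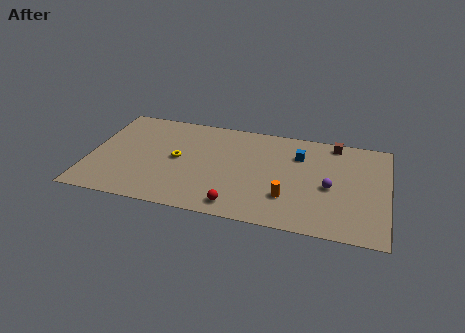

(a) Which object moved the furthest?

the blue cube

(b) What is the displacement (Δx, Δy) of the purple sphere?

(-0.1, 2.7)

The purple sphere was at about (14.9, 1.7) and moved to about (14.8, 4.4).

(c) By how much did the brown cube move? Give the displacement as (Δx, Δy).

(-1.4, 0.4)

The brown cube started near (16.3, 8.4) and ended near (14.9, 8.8).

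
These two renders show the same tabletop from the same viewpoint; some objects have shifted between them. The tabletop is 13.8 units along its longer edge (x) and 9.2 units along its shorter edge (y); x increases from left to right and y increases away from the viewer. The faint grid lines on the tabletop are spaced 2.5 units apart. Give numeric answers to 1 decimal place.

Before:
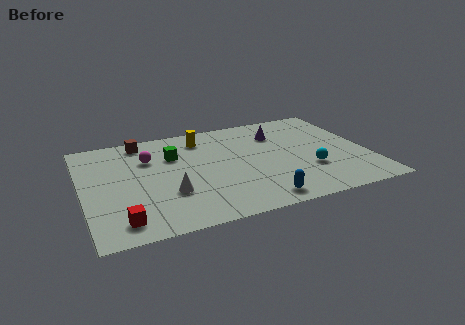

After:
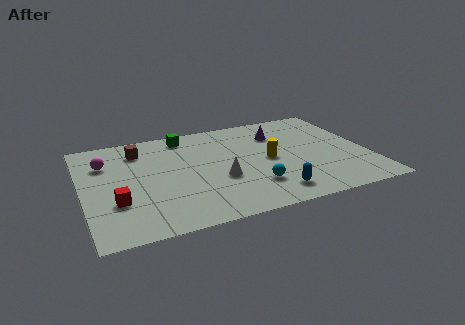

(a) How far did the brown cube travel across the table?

0.8

The brown cube was near (3.1, 8.1) before and (2.9, 7.3) after, so it travelled √(0.2² + 0.8²) ≈ 0.8 units.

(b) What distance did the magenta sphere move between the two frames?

2.1

The magenta sphere was near (3.3, 6.4) before and (1.2, 6.6) after, so it travelled √(2.1² + 0.2²) ≈ 2.1 units.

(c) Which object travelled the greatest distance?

the yellow cylinder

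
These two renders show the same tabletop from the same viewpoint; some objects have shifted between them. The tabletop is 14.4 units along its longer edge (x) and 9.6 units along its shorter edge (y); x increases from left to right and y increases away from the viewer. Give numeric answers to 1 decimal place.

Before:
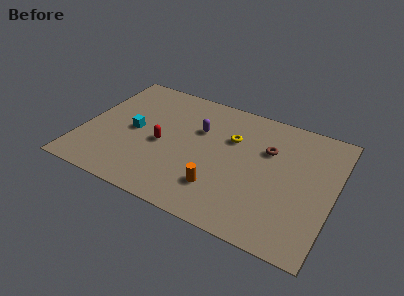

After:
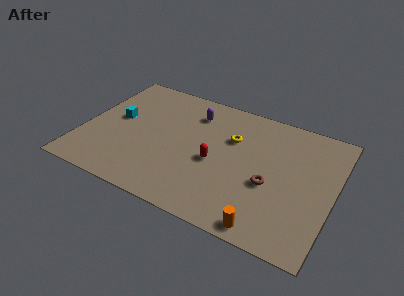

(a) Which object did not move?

the yellow torus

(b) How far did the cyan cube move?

1.3

The cyan cube moved from about (2.9, 4.7) to (1.8, 5.3), a distance of √(1.1² + 0.6²) ≈ 1.3.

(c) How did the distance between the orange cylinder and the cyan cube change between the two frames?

+4.5

The distance was about 5.8 in the first image and 10.3 in the second, so they moved 4.5 units further apart.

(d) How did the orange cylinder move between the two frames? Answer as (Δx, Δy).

(2.9, -1.5)

From the two frames, the orange cylinder sits at roughly (8.2, 2.4) before and (11.1, 0.9) after.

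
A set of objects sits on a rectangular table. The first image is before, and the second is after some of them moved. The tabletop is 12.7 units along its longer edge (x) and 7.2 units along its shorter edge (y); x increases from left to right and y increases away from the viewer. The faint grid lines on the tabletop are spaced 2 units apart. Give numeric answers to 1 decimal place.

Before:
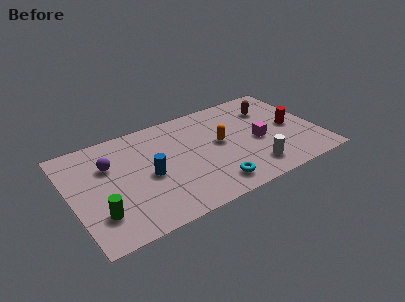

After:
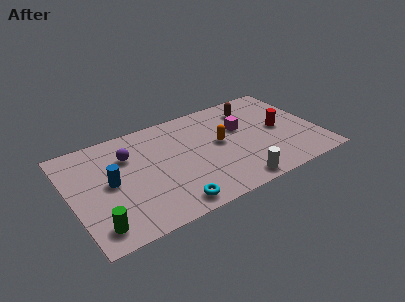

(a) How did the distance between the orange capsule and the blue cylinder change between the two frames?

+1.9

They were about 3.8 units apart before and 5.7 after — 1.9 units further apart.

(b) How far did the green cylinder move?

0.7

From (1.2, 1.9) to (1.0, 1.2), the green cylinder covered √(0.2² + 0.7²) ≈ 0.7 units.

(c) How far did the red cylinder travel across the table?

0.6

The red cylinder was near (11.4, 3.5) before and (10.8, 3.6) after, so it travelled √(0.6² + 0.1²) ≈ 0.6 units.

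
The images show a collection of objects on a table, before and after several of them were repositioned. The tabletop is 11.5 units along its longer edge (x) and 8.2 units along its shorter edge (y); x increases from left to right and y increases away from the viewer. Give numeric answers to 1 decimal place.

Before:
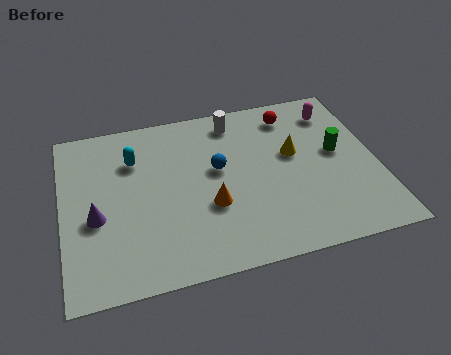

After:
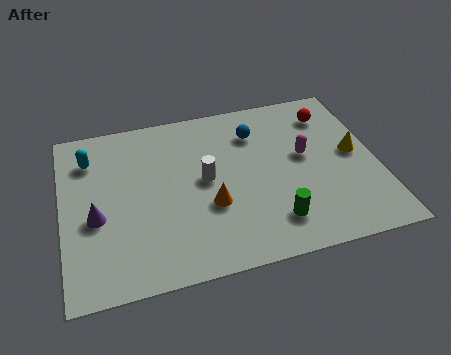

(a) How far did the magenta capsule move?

2.4

The magenta capsule moved from about (10.2, 6.6) to (8.9, 4.6), a distance of √(1.3² + 2.0²) ≈ 2.4.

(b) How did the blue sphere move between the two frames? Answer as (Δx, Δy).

(1.5, 1.5)

The blue sphere started near (5.7, 4.7) and ended near (7.2, 6.2).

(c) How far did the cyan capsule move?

1.6

From (2.7, 5.9) to (1.1, 6.3), the cyan capsule covered √(1.6² + 0.4²) ≈ 1.6 units.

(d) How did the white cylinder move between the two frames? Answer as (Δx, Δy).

(-1.3, -2.7)

The white cylinder started near (6.5, 7.0) and ended near (5.2, 4.3).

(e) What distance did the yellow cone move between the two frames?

2.3

The yellow cone moved from about (8.5, 4.8) to (10.7, 4.3), a distance of √(2.2² + 0.5²) ≈ 2.3.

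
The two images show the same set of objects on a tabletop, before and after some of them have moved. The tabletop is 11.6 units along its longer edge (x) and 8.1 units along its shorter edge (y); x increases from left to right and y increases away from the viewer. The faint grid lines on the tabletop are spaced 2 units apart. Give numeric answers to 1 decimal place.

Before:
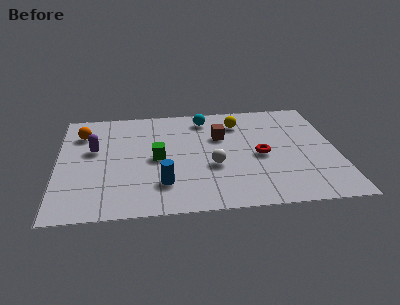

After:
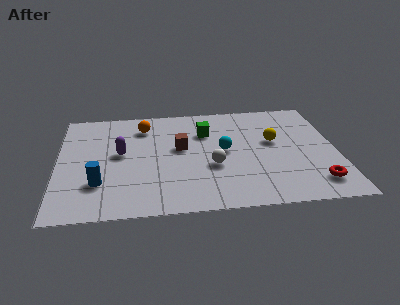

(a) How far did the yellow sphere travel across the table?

2.1

The yellow sphere was near (7.6, 6.3) before and (9.0, 4.7) after, so it travelled √(1.4² + 1.6²) ≈ 2.1 units.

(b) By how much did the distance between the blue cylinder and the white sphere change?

+2.4

They were about 2.4 units apart before and 4.8 after — 2.4 units further apart.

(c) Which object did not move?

the white sphere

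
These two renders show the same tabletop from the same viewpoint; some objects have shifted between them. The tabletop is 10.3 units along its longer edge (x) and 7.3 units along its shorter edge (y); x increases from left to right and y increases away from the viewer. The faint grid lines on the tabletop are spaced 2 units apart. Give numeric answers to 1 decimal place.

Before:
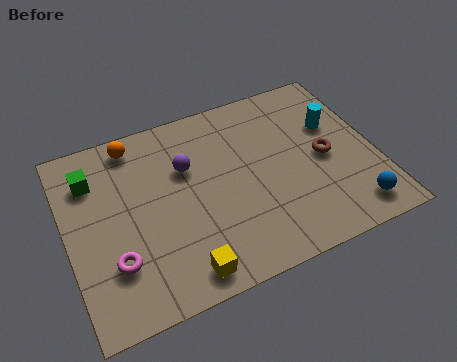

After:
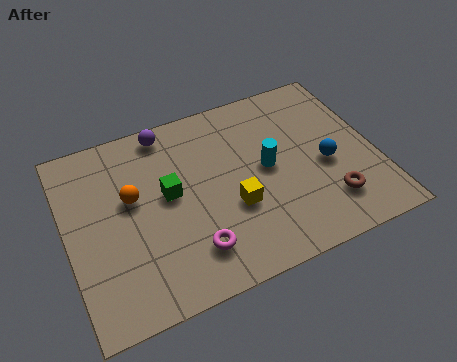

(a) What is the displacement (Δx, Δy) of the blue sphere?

(-0.6, 2.1)

The blue sphere was at about (9.2, 1.1) and moved to about (8.6, 3.2).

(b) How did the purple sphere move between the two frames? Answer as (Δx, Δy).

(-0.5, 1.7)

The purple sphere was at about (4.1, 4.8) and moved to about (3.6, 6.5).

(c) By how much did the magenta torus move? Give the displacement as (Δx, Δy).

(2.5, -0.5)

The magenta torus was at about (1.4, 2.1) and moved to about (3.9, 1.6).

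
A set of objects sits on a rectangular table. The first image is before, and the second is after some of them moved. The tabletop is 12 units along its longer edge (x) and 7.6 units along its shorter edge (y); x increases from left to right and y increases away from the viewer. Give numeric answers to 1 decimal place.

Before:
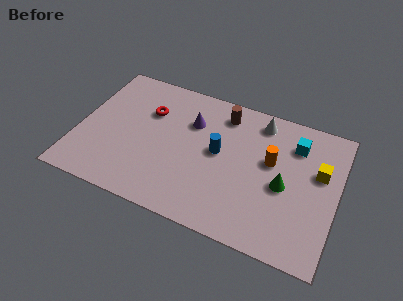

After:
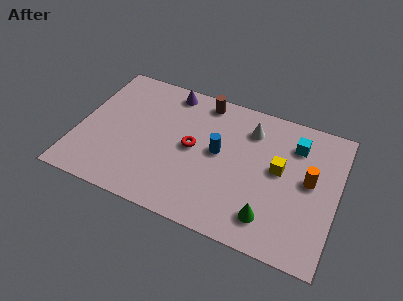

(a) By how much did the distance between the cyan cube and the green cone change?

+2.0

Before: roughly 2.4 units apart; after: 4.4. That's 2.0 units further apart.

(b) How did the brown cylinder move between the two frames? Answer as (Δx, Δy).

(-1.0, 0.4)

From the two frames, the brown cylinder sits at roughly (6.5, 6.3) before and (5.5, 6.7) after.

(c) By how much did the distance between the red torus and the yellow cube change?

-4.0

The distance was about 8.0 in the first image and 4.0 in the second, so they moved 4.0 units closer together.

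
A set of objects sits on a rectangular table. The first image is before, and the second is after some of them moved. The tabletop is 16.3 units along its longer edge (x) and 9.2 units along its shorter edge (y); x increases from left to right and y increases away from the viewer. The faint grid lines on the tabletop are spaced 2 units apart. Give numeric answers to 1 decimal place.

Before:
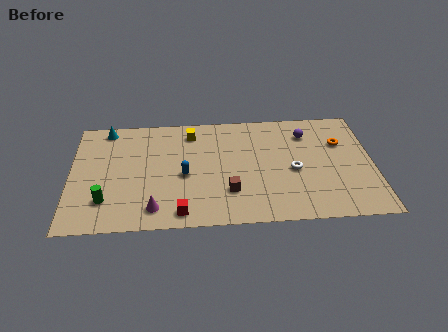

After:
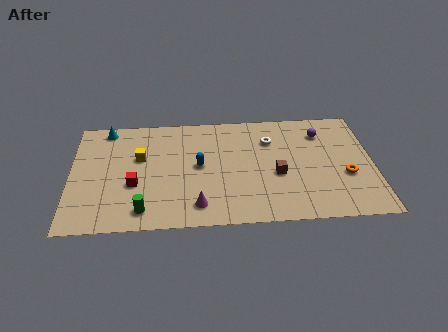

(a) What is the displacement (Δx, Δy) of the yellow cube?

(-2.8, -1.9)

The yellow cube was at about (6.5, 7.6) and moved to about (3.7, 5.7).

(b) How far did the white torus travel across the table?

2.9

The white torus was near (12.0, 4.1) before and (10.8, 6.7) after, so it travelled √(1.2² + 2.6²) ≈ 2.9 units.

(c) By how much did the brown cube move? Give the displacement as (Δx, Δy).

(2.6, 1.2)

The brown cube started near (8.5, 2.6) and ended near (11.1, 3.8).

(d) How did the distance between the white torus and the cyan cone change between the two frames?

-1.9

Before: roughly 10.9 units apart; after: 9.0. That's 1.9 units closer together.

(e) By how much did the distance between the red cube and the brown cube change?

+4.7

The distance was about 3.0 in the first image and 7.7 in the second, so they moved 4.7 units further apart.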